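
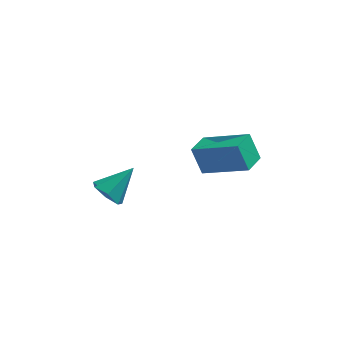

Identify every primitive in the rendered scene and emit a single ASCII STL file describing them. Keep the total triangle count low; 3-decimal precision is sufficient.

solid 
facet normal -0.361 0.353 0.863
outer loop
vertex 2.855 -2.183 1.344
vertex 3.247 -1.337 1.162
vertex 1.225 -1.624 0.433
endloop
endfacet
facet normal -0.413 -0.891 0.192
outer loop
vertex 1.633 -2.023 -0.542
vertex 2.855 -2.183 1.344
vertex 1.225 -1.624 0.433
endloop
endfacet
facet normal -0.361 0.353 0.863
outer loop
vertex 1.225 -1.624 0.433
vertex 3.247 -1.337 1.162
vertex 1.617 -0.778 0.251
endloop
endfacet
facet normal -0.836 0.287 -0.467
outer loop
vertex 1.617 -0.778 0.251
vertex 1.633 -2.023 -0.542
vertex 1.225 -1.624 0.433
endloop
endfacet
facet normal 0.836 -0.287 0.467
outer loop
vertex 2.855 -2.183 1.344
vertex 3.655 -1.736 0.187
vertex 3.247 -1.337 1.162
endloop
endfacet
facet normal -0.413 -0.891 0.192
outer loop
vertex 3.263 -2.582 0.369
vertex 2.855 -2.183 1.344
vertex 1.633 -2.023 -0.542
endloop
endfacet
facet normal 0.836 -0.287 0.467
outer loop
vertex 3.263 -2.582 0.369
vertex 3.655 -1.736 0.187
vertex 2.855 -2.183 1.344
endloop
endfacet
facet normal 0.413 0.891 -0.192
outer loop
vertex 3.247 -1.337 1.162
vertex 3.655 -1.736 0.187
vertex 1.617 -0.778 0.251
endloop
endfacet
facet normal -0.836 0.287 -0.467
outer loop
vertex 2.025 -1.177 -0.724
vertex 1.633 -2.023 -0.542
vertex 1.617 -0.778 0.251
endloop
endfacet
facet normal 0.413 0.891 -0.192
outer loop
vertex 1.617 -0.778 0.251
vertex 3.655 -1.736 0.187
vertex 2.025 -1.177 -0.724
endloop
endfacet
facet normal 0.361 -0.353 -0.863
outer loop
vertex 2.025 -1.177 -0.724
vertex 3.263 -2.582 0.369
vertex 1.633 -2.023 -0.542
endloop
endfacet
facet normal 0.361 -0.353 -0.863
outer loop
vertex 3.655 -1.736 0.187
vertex 3.263 -2.582 0.369
vertex 2.025 -1.177 -0.724
endloop
endfacet
facet normal -0.627 -0.466 -0.624
outer loop
vertex -1.299 -2.653 -1.92
vertex -1.719 -2.093 -1.916
vertex -1.185 -2.236 -2.346
endloop
endfacet
facet normal 0.945 -0.322 -0.063
outer loop
vertex -1.299 -2.653 -1.92
vertex -1.185 -2.236 -2.346
vertex -0.821 -1.427 -1.024
endloop
endfacet
facet normal -0.627 -0.466 -0.624
outer loop
vertex -1.185 -2.236 -2.346
vertex -1.719 -2.093 -1.916
vertex -1.473 -1.711 -2.449
endloop
endfacet
facet normal 0.819 0.361 -0.447
outer loop
vertex -1.185 -2.236 -2.346
vertex -1.473 -1.711 -2.449
vertex -0.821 -1.427 -1.024
endloop
endfacet
facet normal -0.628 -0.466 -0.624
outer loop
vertex -1.473 -1.711 -2.449
vertex -1.719 -2.093 -1.916
vertex -1.946 -1.474 -2.15
endloop
endfacet
facet normal 0.266 0.915 -0.304
outer loop
vertex -1.473 -1.711 -2.449
vertex -1.946 -1.474 -2.15
vertex -0.821 -1.427 -1.024
endloop
endfacet
facet normal -0.627 -0.466 -0.624
outer loop
vertex -1.946 -1.474 -2.15
vertex -1.719 -2.093 -1.916
vertex -2.248 -1.703 -1.676
endloop
endfacet
facet normal -0.295 0.920 0.257
outer loop
vertex -1.946 -1.474 -2.15
vertex -2.248 -1.703 -1.676
vertex -0.821 -1.427 -1.024
endloop
endfacet
facet normal -0.627 -0.467 -0.624
outer loop
vertex -2.248 -1.703 -1.676
vertex -1.719 -2.093 -1.916
vertex -2.151 -2.226 -1.382
endloop
endfacet
facet normal -0.444 0.375 0.814
outer loop
vertex -2.248 -1.703 -1.676
vertex -2.151 -2.226 -1.382
vertex -0.821 -1.427 -1.024
endloop
endfacet
facet normal -0.628 -0.466 -0.624
outer loop
vertex -2.151 -2.226 -1.382
vertex -1.719 -2.093 -1.916
vertex -1.729 -2.649 -1.491
endloop
endfacet
facet normal -0.068 -0.312 0.948
outer loop
vertex -2.151 -2.226 -1.382
vertex -1.729 -2.649 -1.491
vertex -0.821 -1.427 -1.024
endloop
endfacet
facet normal -0.627 -0.466 -0.624
outer loop
vertex -1.729 -2.649 -1.491
vertex -1.719 -2.093 -1.916
vertex -1.299 -2.653 -1.92
endloop
endfacet
facet normal 0.550 -0.622 0.557
outer loop
vertex -1.729 -2.649 -1.491
vertex -1.299 -2.653 -1.92
vertex -0.821 -1.427 -1.024
endloop
endfacet

endsolid


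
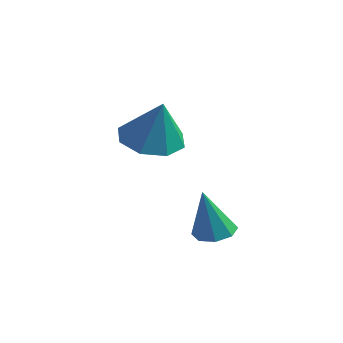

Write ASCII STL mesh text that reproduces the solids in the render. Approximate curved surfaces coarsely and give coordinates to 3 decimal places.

solid 
facet normal -0.047 0.307 -0.950
outer loop
vertex 0.913 1.723 -4.614
vertex 0.452 2.095 -4.471
vertex 1.059 2.147 -4.484
endloop
endfacet
facet normal 0.911 -0.370 0.184
outer loop
vertex 0.913 1.723 -4.614
vertex 1.059 2.147 -4.484
vertex 0.528 1.605 -2.949
endloop
endfacet
facet normal -0.047 0.306 -0.951
outer loop
vertex 1.059 2.147 -4.484
vertex 0.452 2.095 -4.471
vertex 0.85 2.541 -4.347
endloop
endfacet
facet normal 0.858 0.313 0.407
outer loop
vertex 1.059 2.147 -4.484
vertex 0.85 2.541 -4.347
vertex 0.528 1.605 -2.949
endloop
endfacet
facet normal -0.048 0.307 -0.950
outer loop
vertex 0.85 2.541 -4.347
vertex 0.452 2.095 -4.471
vertex 0.407 2.673 -4.282
endloop
endfacet
facet normal 0.310 0.756 0.577
outer loop
vertex 0.85 2.541 -4.347
vertex 0.407 2.673 -4.282
vertex 0.528 1.605 -2.949
endloop
endfacet
facet normal -0.048 0.307 -0.950
outer loop
vertex 0.407 2.673 -4.282
vertex 0.452 2.095 -4.471
vertex -0.01 2.468 -4.327
endloop
endfacet
facet normal -0.406 0.695 0.594
outer loop
vertex 0.407 2.673 -4.282
vertex -0.01 2.468 -4.327
vertex 0.528 1.605 -2.949
endloop
endfacet
facet normal -0.048 0.307 -0.950
outer loop
vertex -0.01 2.468 -4.327
vertex 0.452 2.095 -4.471
vertex -0.156 2.043 -4.457
endloop
endfacet
facet normal -0.879 0.165 0.447
outer loop
vertex -0.01 2.468 -4.327
vertex -0.156 2.043 -4.457
vertex 0.528 1.605 -2.949
endloop
endfacet
facet normal -0.048 0.306 -0.951
outer loop
vertex -0.156 2.043 -4.457
vertex 0.452 2.095 -4.471
vertex 0.054 1.65 -4.594
endloop
endfacet
facet normal -0.825 -0.519 0.224
outer loop
vertex -0.156 2.043 -4.457
vertex 0.054 1.65 -4.594
vertex 0.528 1.605 -2.949
endloop
endfacet
facet normal -0.048 0.306 -0.951
outer loop
vertex 0.054 1.65 -4.594
vertex 0.452 2.095 -4.471
vertex 0.497 1.517 -4.659
endloop
endfacet
facet normal -0.280 -0.959 0.054
outer loop
vertex 0.054 1.65 -4.594
vertex 0.497 1.517 -4.659
vertex 0.528 1.605 -2.949
endloop
endfacet
facet normal -0.048 0.306 -0.951
outer loop
vertex 0.497 1.517 -4.659
vertex 0.452 2.095 -4.471
vertex 0.913 1.723 -4.614
endloop
endfacet
facet normal 0.440 -0.897 0.038
outer loop
vertex 0.497 1.517 -4.659
vertex 0.913 1.723 -4.614
vertex 0.528 1.605 -2.949
endloop
endfacet
facet normal -0.420 0.081 -0.904
outer loop
vertex -1.335 1.079 -1.992
vertex -1.803 1.842 -1.706
vertex -0.968 1.687 -2.108
endloop
endfacet
facet normal 0.860 -0.500 0.099
outer loop
vertex -1.335 1.079 -1.992
vertex -0.968 1.687 -2.108
vertex -1.157 1.718 -0.314
endloop
endfacet
facet normal -0.420 0.081 -0.904
outer loop
vertex -0.968 1.687 -2.108
vertex -1.803 1.842 -1.706
vertex -1.09 2.386 -1.989
endloop
endfacet
facet normal 0.983 0.154 0.101
outer loop
vertex -0.968 1.687 -2.108
vertex -1.09 2.386 -1.989
vertex -1.157 1.718 -0.314
endloop
endfacet
facet normal -0.420 0.080 -0.904
outer loop
vertex -1.09 2.386 -1.989
vertex -1.803 1.842 -1.706
vertex -1.631 2.766 -1.704
endloop
endfacet
facet normal 0.650 0.697 0.304
outer loop
vertex -1.09 2.386 -1.989
vertex -1.631 2.766 -1.704
vertex -1.157 1.718 -0.314
endloop
endfacet
facet normal -0.421 0.080 -0.904
outer loop
vertex -1.631 2.766 -1.704
vertex -1.803 1.842 -1.706
vertex -2.272 2.605 -1.42
endloop
endfacet
facet normal 0.058 0.807 0.588
outer loop
vertex -1.631 2.766 -1.704
vertex -2.272 2.605 -1.42
vertex -1.157 1.718 -0.314
endloop
endfacet
facet normal -0.420 0.081 -0.904
outer loop
vertex -2.272 2.605 -1.42
vertex -1.803 1.842 -1.706
vertex -2.639 1.997 -1.304
endloop
endfacet
facet normal -0.448 0.421 0.789
outer loop
vertex -2.272 2.605 -1.42
vertex -2.639 1.997 -1.304
vertex -1.157 1.718 -0.314
endloop
endfacet
facet normal -0.420 0.081 -0.904
outer loop
vertex -2.639 1.997 -1.304
vertex -1.803 1.842 -1.706
vertex -2.516 1.298 -1.424
endloop
endfacet
facet normal -0.570 -0.235 0.787
outer loop
vertex -2.639 1.997 -1.304
vertex -2.516 1.298 -1.424
vertex -1.157 1.718 -0.314
endloop
endfacet
facet normal -0.419 0.080 -0.904
outer loop
vertex -2.516 1.298 -1.424
vertex -1.803 1.842 -1.706
vertex -1.976 0.918 -1.708
endloop
endfacet
facet normal -0.238 -0.775 0.585
outer loop
vertex -2.516 1.298 -1.424
vertex -1.976 0.918 -1.708
vertex -1.157 1.718 -0.314
endloop
endfacet
facet normal -0.421 0.081 -0.904
outer loop
vertex -1.976 0.918 -1.708
vertex -1.803 1.842 -1.706
vertex -1.335 1.079 -1.992
endloop
endfacet
facet normal 0.355 -0.886 0.300
outer loop
vertex -1.976 0.918 -1.708
vertex -1.335 1.079 -1.992
vertex -1.157 1.718 -0.314
endloop
endfacet

endsolid


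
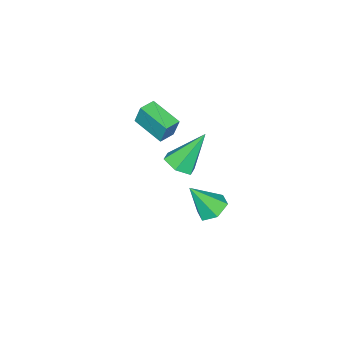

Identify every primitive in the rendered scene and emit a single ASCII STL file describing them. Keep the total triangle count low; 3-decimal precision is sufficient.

solid 
facet normal 0.446 -0.341 -0.828
outer loop
vertex 0.554 0.719 0.85
vertex 0.062 1.189 0.392
vertex 0.78 1.484 0.657
endloop
endfacet
facet normal 0.666 -0.009 0.745
outer loop
vertex 0.554 0.719 0.85
vertex 0.78 1.484 0.657
vertex -0.882 1.911 2.148
endloop
endfacet
facet normal 0.445 -0.340 -0.828
outer loop
vertex 0.78 1.484 0.657
vertex 0.062 1.189 0.392
vertex 0.287 1.954 0.199
endloop
endfacet
facet normal 0.488 0.815 0.311
outer loop
vertex 0.78 1.484 0.657
vertex 0.287 1.954 0.199
vertex -0.882 1.911 2.148
endloop
endfacet
facet normal 0.445 -0.340 -0.828
outer loop
vertex 0.287 1.954 0.199
vertex 0.062 1.189 0.392
vertex -0.431 1.659 -0.066
endloop
endfacet
facet normal -0.320 0.932 -0.171
outer loop
vertex 0.287 1.954 0.199
vertex -0.431 1.659 -0.066
vertex -0.882 1.911 2.148
endloop
endfacet
facet normal 0.445 -0.340 -0.828
outer loop
vertex -0.431 1.659 -0.066
vertex 0.062 1.189 0.392
vertex -0.656 0.895 0.127
endloop
endfacet
facet normal -0.950 0.224 -0.219
outer loop
vertex -0.431 1.659 -0.066
vertex -0.656 0.895 0.127
vertex -0.882 1.911 2.148
endloop
endfacet
facet normal 0.445 -0.341 -0.828
outer loop
vertex -0.656 0.895 0.127
vertex 0.062 1.189 0.392
vertex -0.164 0.425 0.585
endloop
endfacet
facet normal -0.772 -0.599 0.215
outer loop
vertex -0.656 0.895 0.127
vertex -0.164 0.425 0.585
vertex -0.882 1.911 2.148
endloop
endfacet
facet normal 0.445 -0.341 -0.828
outer loop
vertex -0.164 0.425 0.585
vertex 0.062 1.189 0.392
vertex 0.554 0.719 0.85
endloop
endfacet
facet normal 0.036 -0.716 0.697
outer loop
vertex -0.164 0.425 0.585
vertex 0.554 0.719 0.85
vertex -0.882 1.911 2.148
endloop
endfacet
facet normal -0.989 0.141 -0.039
outer loop
vertex -1.504 -1.282 2.397
vertex -1.262 0.287 1.911
vertex -1.509 -1.609 1.336
endloop
endfacet
facet normal -0.146 -0.945 0.292
outer loop
vertex -0.678 -1.727 1.369
vertex -1.504 -1.282 2.397
vertex -1.509 -1.609 1.336
endloop
endfacet
facet normal -0.989 0.141 -0.039
outer loop
vertex -1.509 -1.609 1.336
vertex -1.262 0.287 1.911
vertex -1.267 -0.04 0.851
endloop
endfacet
facet normal -0.004 -0.295 -0.956
outer loop
vertex -1.267 -0.04 0.851
vertex -0.678 -1.727 1.369
vertex -1.509 -1.609 1.336
endloop
endfacet
facet normal 0.004 0.295 0.955
outer loop
vertex -1.504 -1.282 2.397
vertex -0.431 0.169 1.944
vertex -1.262 0.287 1.911
endloop
endfacet
facet normal -0.145 -0.945 0.292
outer loop
vertex -0.673 -1.4 2.429
vertex -1.504 -1.282 2.397
vertex -0.678 -1.727 1.369
endloop
endfacet
facet normal 0.005 0.295 0.956
outer loop
vertex -0.673 -1.4 2.429
vertex -0.431 0.169 1.944
vertex -1.504 -1.282 2.397
endloop
endfacet
facet normal 0.146 0.945 -0.292
outer loop
vertex -1.262 0.287 1.911
vertex -0.431 0.169 1.944
vertex -1.267 -0.04 0.851
endloop
endfacet
facet normal -0.005 -0.295 -0.955
outer loop
vertex -0.436 -0.158 0.883
vertex -0.678 -1.727 1.369
vertex -1.267 -0.04 0.851
endloop
endfacet
facet normal 0.145 0.945 -0.292
outer loop
vertex -1.267 -0.04 0.851
vertex -0.431 0.169 1.944
vertex -0.436 -0.158 0.883
endloop
endfacet
facet normal 0.989 -0.141 0.039
outer loop
vertex -0.436 -0.158 0.883
vertex -0.673 -1.4 2.429
vertex -0.678 -1.727 1.369
endloop
endfacet
facet normal 0.989 -0.141 0.039
outer loop
vertex -0.431 0.169 1.944
vertex -0.673 -1.4 2.429
vertex -0.436 -0.158 0.883
endloop
endfacet
facet normal -0.343 0.461 -0.818
outer loop
vertex -1.772 2.03 -4.447
vertex -2.327 1.386 -4.577
vertex -2.557 2.063 -4.099
endloop
endfacet
facet normal 0.331 0.650 0.684
outer loop
vertex -1.772 2.03 -4.447
vertex -2.557 2.063 -4.099
vertex -1.693 0.534 -3.063
endloop
endfacet
facet normal -0.341 0.462 -0.819
outer loop
vertex -2.557 2.063 -4.099
vertex -2.327 1.386 -4.577
vertex -3.113 1.42 -4.23
endloop
endfacet
facet normal -0.505 0.270 0.820
outer loop
vertex -2.557 2.063 -4.099
vertex -3.113 1.42 -4.23
vertex -1.693 0.534 -3.063
endloop
endfacet
facet normal -0.342 0.461 -0.819
outer loop
vertex -3.113 1.42 -4.23
vertex -2.327 1.386 -4.577
vertex -2.882 0.743 -4.707
endloop
endfacet
facet normal -0.707 -0.552 0.441
outer loop
vertex -3.113 1.42 -4.23
vertex -2.882 0.743 -4.707
vertex -1.693 0.534 -3.063
endloop
endfacet
facet normal -0.343 0.461 -0.818
outer loop
vertex -2.882 0.743 -4.707
vertex -2.327 1.386 -4.577
vertex -2.096 0.71 -5.055
endloop
endfacet
facet normal -0.074 -0.995 -0.073
outer loop
vertex -2.882 0.743 -4.707
vertex -2.096 0.71 -5.055
vertex -1.693 0.534 -3.063
endloop
endfacet
facet normal -0.343 0.461 -0.818
outer loop
vertex -2.096 0.71 -5.055
vertex -2.327 1.386 -4.577
vertex -1.541 1.353 -4.925
endloop
endfacet
facet normal 0.761 -0.615 -0.208
outer loop
vertex -2.096 0.71 -5.055
vertex -1.541 1.353 -4.925
vertex -1.693 0.534 -3.063
endloop
endfacet
facet normal -0.343 0.461 -0.818
outer loop
vertex -1.541 1.353 -4.925
vertex -2.327 1.386 -4.577
vertex -1.772 2.03 -4.447
endloop
endfacet
facet normal 0.963 0.208 0.170
outer loop
vertex -1.541 1.353 -4.925
vertex -1.772 2.03 -4.447
vertex -1.693 0.534 -3.063
endloop
endfacet

endsolid


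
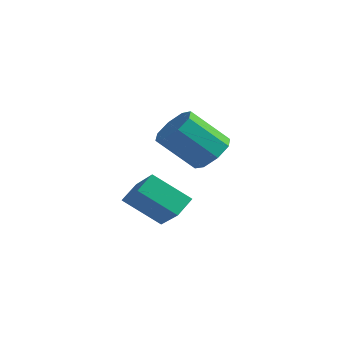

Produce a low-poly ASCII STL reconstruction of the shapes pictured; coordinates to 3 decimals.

solid 
facet normal -0.726 0.365 -0.583
outer loop
vertex -1.406 -3.62 -3.072
vertex -1.403 -2.771 -2.544
vertex -0.155 -2.926 -4.197
endloop
endfacet
facet normal -0.004 -0.849 -0.528
outer loop
vertex 1.043 -3.529 -3.236
vertex -1.406 -3.62 -3.072
vertex -0.155 -2.926 -4.197
endloop
endfacet
facet normal -0.726 0.365 -0.583
outer loop
vertex -0.155 -2.926 -4.197
vertex -1.403 -2.771 -2.544
vertex -0.152 -2.077 -3.669
endloop
endfacet
facet normal 0.688 0.382 -0.618
outer loop
vertex -0.152 -2.077 -3.669
vertex 1.043 -3.529 -3.236
vertex -0.155 -2.926 -4.197
endloop
endfacet
facet normal -0.688 -0.382 0.618
outer loop
vertex -1.406 -3.62 -3.072
vertex -0.205 -3.374 -1.583
vertex -1.403 -2.771 -2.544
endloop
endfacet
facet normal -0.004 -0.849 -0.528
outer loop
vertex -0.208 -4.223 -2.111
vertex -1.406 -3.62 -3.072
vertex 1.043 -3.529 -3.236
endloop
endfacet
facet normal -0.688 -0.382 0.618
outer loop
vertex -0.208 -4.223 -2.111
vertex -0.205 -3.374 -1.583
vertex -1.406 -3.62 -3.072
endloop
endfacet
facet normal 0.004 0.849 0.528
outer loop
vertex -1.403 -2.771 -2.544
vertex -0.205 -3.374 -1.583
vertex -0.152 -2.077 -3.669
endloop
endfacet
facet normal 0.688 0.382 -0.618
outer loop
vertex 1.046 -2.68 -2.708
vertex 1.043 -3.529 -3.236
vertex -0.152 -2.077 -3.669
endloop
endfacet
facet normal 0.004 0.849 0.528
outer loop
vertex -0.152 -2.077 -3.669
vertex -0.205 -3.374 -1.583
vertex 1.046 -2.68 -2.708
endloop
endfacet
facet normal 0.726 -0.365 0.583
outer loop
vertex 1.046 -2.68 -2.708
vertex -0.208 -4.223 -2.111
vertex 1.043 -3.529 -3.236
endloop
endfacet
facet normal 0.726 -0.365 0.583
outer loop
vertex -0.205 -3.374 -1.583
vertex -0.208 -4.223 -2.111
vertex 1.046 -2.68 -2.708
endloop
endfacet
facet normal 0.547 0.456 -0.702
outer loop
vertex -0.39 1.638 -1.333
vertex -0.781 1.064 -2.01
vertex -1.008 1.926 -1.627
endloop
endfacet
facet normal 0.092 0.801 0.592
outer loop
vertex -0.39 1.638 -1.333
vertex -1.008 1.926 -1.627
vertex -1.528 0.69 0.127
endloop
endfacet
facet normal 0.092 0.801 0.592
outer loop
vertex -1.528 0.69 0.127
vertex -1.008 1.926 -1.627
vertex -2.146 0.978 -0.167
endloop
endfacet
facet normal -0.547 -0.456 0.702
outer loop
vertex -1.528 0.69 0.127
vertex -2.146 0.978 -0.167
vertex -1.919 0.116 -0.55
endloop
endfacet
facet normal 0.547 0.456 -0.702
outer loop
vertex -1.008 1.926 -1.627
vertex -0.781 1.064 -2.01
vertex -1.493 1.709 -2.146
endloop
endfacet
facet normal -0.524 0.841 0.138
outer loop
vertex -1.008 1.926 -1.627
vertex -1.493 1.709 -2.146
vertex -2.146 0.978 -0.167
endloop
endfacet
facet normal -0.524 0.841 0.138
outer loop
vertex -2.146 0.978 -0.167
vertex -1.493 1.709 -2.146
vertex -2.631 0.761 -0.686
endloop
endfacet
facet normal -0.547 -0.456 0.702
outer loop
vertex -2.146 0.978 -0.167
vertex -2.631 0.761 -0.686
vertex -1.919 0.116 -0.55
endloop
endfacet
facet normal 0.547 0.456 -0.702
outer loop
vertex -1.493 1.709 -2.146
vertex -0.781 1.064 -2.01
vertex -1.56 1.114 -2.585
endloop
endfacet
facet normal -0.832 0.387 -0.397
outer loop
vertex -1.493 1.709 -2.146
vertex -1.56 1.114 -2.585
vertex -2.631 0.761 -0.686
endloop
endfacet
facet normal -0.832 0.388 -0.397
outer loop
vertex -2.631 0.761 -0.686
vertex -1.56 1.114 -2.585
vertex -2.699 0.166 -1.125
endloop
endfacet
facet normal -0.547 -0.456 0.702
outer loop
vertex -2.631 0.761 -0.686
vertex -2.699 0.166 -1.125
vertex -1.919 0.116 -0.55
endloop
endfacet
facet normal 0.547 0.455 -0.702
outer loop
vertex -1.56 1.114 -2.585
vertex -0.781 1.064 -2.01
vertex -1.172 0.49 -2.687
endloop
endfacet
facet normal -0.653 -0.292 -0.699
outer loop
vertex -1.56 1.114 -2.585
vertex -1.172 0.49 -2.687
vertex -2.699 0.166 -1.125
endloop
endfacet
facet normal -0.653 -0.293 -0.699
outer loop
vertex -2.699 0.166 -1.125
vertex -1.172 0.49 -2.687
vertex -2.31 -0.458 -1.227
endloop
endfacet
facet normal -0.547 -0.456 0.702
outer loop
vertex -2.699 0.166 -1.125
vertex -2.31 -0.458 -1.227
vertex -1.919 0.116 -0.55
endloop
endfacet
facet normal 0.547 0.456 -0.702
outer loop
vertex -1.172 0.49 -2.687
vertex -0.781 1.064 -2.01
vertex -0.554 0.202 -2.393
endloop
endfacet
facet normal -0.092 -0.801 -0.592
outer loop
vertex -1.172 0.49 -2.687
vertex -0.554 0.202 -2.393
vertex -2.31 -0.458 -1.227
endloop
endfacet
facet normal -0.092 -0.801 -0.592
outer loop
vertex -2.31 -0.458 -1.227
vertex -0.554 0.202 -2.393
vertex -1.692 -0.746 -0.933
endloop
endfacet
facet normal -0.547 -0.456 0.702
outer loop
vertex -2.31 -0.458 -1.227
vertex -1.692 -0.746 -0.933
vertex -1.919 0.116 -0.55
endloop
endfacet
facet normal 0.547 0.456 -0.702
outer loop
vertex -0.554 0.202 -2.393
vertex -0.781 1.064 -2.01
vertex -0.069 0.419 -1.874
endloop
endfacet
facet normal 0.524 -0.841 -0.138
outer loop
vertex -0.554 0.202 -2.393
vertex -0.069 0.419 -1.874
vertex -1.692 -0.746 -0.933
endloop
endfacet
facet normal 0.524 -0.841 -0.138
outer loop
vertex -1.692 -0.746 -0.933
vertex -0.069 0.419 -1.874
vertex -1.207 -0.529 -0.414
endloop
endfacet
facet normal -0.547 -0.456 0.702
outer loop
vertex -1.692 -0.746 -0.933
vertex -1.207 -0.529 -0.414
vertex -1.919 0.116 -0.55
endloop
endfacet
facet normal 0.547 0.456 -0.702
outer loop
vertex -0.069 0.419 -1.874
vertex -0.781 1.064 -2.01
vertex -0.001 1.014 -1.435
endloop
endfacet
facet normal 0.832 -0.388 0.397
outer loop
vertex -0.069 0.419 -1.874
vertex -0.001 1.014 -1.435
vertex -1.207 -0.529 -0.414
endloop
endfacet
facet normal 0.832 -0.387 0.398
outer loop
vertex -1.207 -0.529 -0.414
vertex -0.001 1.014 -1.435
vertex -1.14 0.066 0.025
endloop
endfacet
facet normal -0.547 -0.456 0.702
outer loop
vertex -1.207 -0.529 -0.414
vertex -1.14 0.066 0.025
vertex -1.919 0.116 -0.55
endloop
endfacet
facet normal 0.547 0.456 -0.702
outer loop
vertex -0.001 1.014 -1.435
vertex -0.781 1.064 -2.01
vertex -0.39 1.638 -1.333
endloop
endfacet
facet normal 0.653 0.293 0.699
outer loop
vertex -0.001 1.014 -1.435
vertex -0.39 1.638 -1.333
vertex -1.14 0.066 0.025
endloop
endfacet
facet normal 0.653 0.292 0.699
outer loop
vertex -1.14 0.066 0.025
vertex -0.39 1.638 -1.333
vertex -1.528 0.69 0.127
endloop
endfacet
facet normal -0.547 -0.455 0.702
outer loop
vertex -1.14 0.066 0.025
vertex -1.528 0.69 0.127
vertex -1.919 0.116 -0.55
endloop
endfacet

endsolid


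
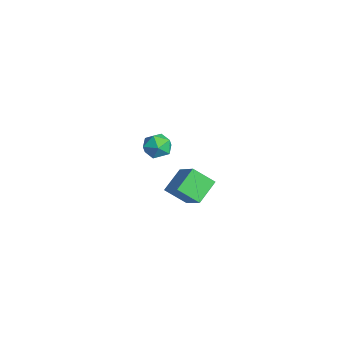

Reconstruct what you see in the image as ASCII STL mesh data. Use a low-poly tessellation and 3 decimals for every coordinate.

solid 
facet normal -0.795 -0.120 -0.595
outer loop
vertex -3.795 1.399 -1.823
vertex -3.357 2.32 -2.595
vertex -3.114 0.469 -2.545
endloop
endfacet
facet normal -0.342 -0.720 0.604
outer loop
vertex -1.723 0.68 -1.505
vertex -3.795 1.399 -1.823
vertex -3.114 0.469 -2.545
endloop
endfacet
facet normal -0.795 -0.120 -0.594
outer loop
vertex -3.114 0.469 -2.545
vertex -3.357 2.32 -2.595
vertex -2.676 1.391 -3.318
endloop
endfacet
facet normal 0.501 -0.683 -0.531
outer loop
vertex -2.676 1.391 -3.318
vertex -1.723 0.68 -1.505
vertex -3.114 0.469 -2.545
endloop
endfacet
facet normal -0.501 0.683 0.531
outer loop
vertex -3.795 1.399 -1.823
vertex -1.966 2.531 -1.555
vertex -3.357 2.32 -2.595
endloop
endfacet
facet normal -0.343 -0.720 0.603
outer loop
vertex -2.404 1.609 -0.782
vertex -3.795 1.399 -1.823
vertex -1.723 0.68 -1.505
endloop
endfacet
facet normal -0.501 0.683 0.531
outer loop
vertex -2.404 1.609 -0.782
vertex -1.966 2.531 -1.555
vertex -3.795 1.399 -1.823
endloop
endfacet
facet normal 0.342 0.720 -0.603
outer loop
vertex -3.357 2.32 -2.595
vertex -1.966 2.531 -1.555
vertex -2.676 1.391 -3.318
endloop
endfacet
facet normal 0.501 -0.683 -0.531
outer loop
vertex -1.285 1.601 -2.277
vertex -1.723 0.68 -1.505
vertex -2.676 1.391 -3.318
endloop
endfacet
facet normal 0.343 0.720 -0.604
outer loop
vertex -2.676 1.391 -3.318
vertex -1.966 2.531 -1.555
vertex -1.285 1.601 -2.277
endloop
endfacet
facet normal 0.795 0.120 0.594
outer loop
vertex -1.285 1.601 -2.277
vertex -2.404 1.609 -0.782
vertex -1.723 0.68 -1.505
endloop
endfacet
facet normal 0.795 0.121 0.594
outer loop
vertex -1.966 2.531 -1.555
vertex -2.404 1.609 -0.782
vertex -1.285 1.601 -2.277
endloop
endfacet
facet normal -0.634 -0.139 0.761
outer loop
vertex 0.007 -0.512 3.736
vertex -0.044 -1.215 3.565
vertex 0.465 -0.991 4.03
endloop
endfacet
facet normal -0.175 0.388 0.905
outer loop
vertex 0.007 -0.512 3.736
vertex 0.465 -0.991 4.03
vertex 0.711 -0.348 3.802
endloop
endfacet
facet normal -0.243 0.885 0.398
outer loop
vertex 0.007 -0.512 3.736
vertex 0.711 -0.348 3.802
vertex 0.352 -0.174 3.195
endloop
endfacet
facet normal -0.745 0.664 -0.060
outer loop
vertex 0.007 -0.512 3.736
vertex 0.352 -0.174 3.195
vertex -0.114 -0.71 3.049
endloop
endfacet
facet normal -0.986 0.031 0.165
outer loop
vertex 0.007 -0.512 3.736
vertex -0.114 -0.71 3.049
vertex -0.044 -1.215 3.565
endloop
endfacet
facet normal 0.486 0.121 0.865
outer loop
vertex 0.711 -0.348 3.802
vertex 0.465 -0.991 4.03
vertex 1.094 -0.95 3.671
endloop
endfacet
facet normal -0.257 -0.730 0.633
outer loop
vertex 0.465 -0.991 4.03
vertex -0.044 -1.215 3.565
vertex 0.628 -1.486 3.525
endloop
endfacet
facet normal -0.827 -0.454 -0.332
outer loop
vertex -0.044 -1.215 3.565
vertex -0.114 -0.71 3.049
vertex 0.269 -1.312 2.918
endloop
endfacet
facet normal -0.435 0.569 -0.698
outer loop
vertex -0.114 -0.71 3.049
vertex 0.352 -0.174 3.195
vertex 0.515 -0.669 2.69
endloop
endfacet
facet normal 0.376 0.926 0.043
outer loop
vertex 0.352 -0.174 3.195
vertex 0.711 -0.348 3.802
vertex 1.024 -0.445 3.155
endloop
endfacet
facet normal 0.745 -0.664 0.060
outer loop
vertex 0.973 -1.148 2.984
vertex 1.094 -0.95 3.671
vertex 0.628 -1.486 3.525
endloop
endfacet
facet normal 0.243 -0.885 -0.398
outer loop
vertex 0.973 -1.148 2.984
vertex 0.628 -1.486 3.525
vertex 0.269 -1.312 2.918
endloop
endfacet
facet normal 0.175 -0.388 -0.905
outer loop
vertex 0.973 -1.148 2.984
vertex 0.269 -1.312 2.918
vertex 0.515 -0.669 2.69
endloop
endfacet
facet normal 0.634 0.139 -0.761
outer loop
vertex 0.973 -1.148 2.984
vertex 0.515 -0.669 2.69
vertex 1.024 -0.445 3.155
endloop
endfacet
facet normal 0.986 -0.031 -0.165
outer loop
vertex 0.973 -1.148 2.984
vertex 1.024 -0.445 3.155
vertex 1.094 -0.95 3.671
endloop
endfacet
facet normal 0.435 -0.569 0.698
outer loop
vertex 0.628 -1.486 3.525
vertex 1.094 -0.95 3.671
vertex 0.465 -0.991 4.03
endloop
endfacet
facet normal -0.376 -0.926 -0.043
outer loop
vertex 0.269 -1.312 2.918
vertex 0.628 -1.486 3.525
vertex -0.044 -1.215 3.565
endloop
endfacet
facet normal -0.486 -0.121 -0.865
outer loop
vertex 0.515 -0.669 2.69
vertex 0.269 -1.312 2.918
vertex -0.114 -0.71 3.049
endloop
endfacet
facet normal 0.257 0.730 -0.633
outer loop
vertex 1.024 -0.445 3.155
vertex 0.515 -0.669 2.69
vertex 0.352 -0.174 3.195
endloop
endfacet
facet normal 0.827 0.454 0.332
outer loop
vertex 1.094 -0.95 3.671
vertex 1.024 -0.445 3.155
vertex 0.711 -0.348 3.802
endloop
endfacet

endsolid


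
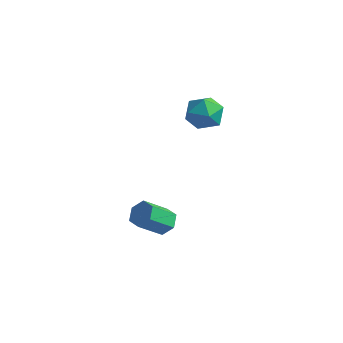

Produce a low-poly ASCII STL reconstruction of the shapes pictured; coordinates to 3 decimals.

solid 
facet normal 0.333 0.677 -0.657
outer loop
vertex 3.742 -3.578 -3.579
vertex 3.007 -3.304 -3.669
vertex 3.478 -2.997 -3.114
endloop
endfacet
facet normal 0.882 0.025 0.470
outer loop
vertex 3.742 -3.578 -3.579
vertex 3.478 -2.997 -3.114
vertex 3.169 -4.749 -2.442
endloop
endfacet
facet normal 0.882 0.025 0.470
outer loop
vertex 3.169 -4.749 -2.442
vertex 3.478 -2.997 -3.114
vertex 2.905 -4.168 -1.977
endloop
endfacet
facet normal -0.331 -0.677 0.658
outer loop
vertex 3.169 -4.749 -2.442
vertex 2.905 -4.168 -1.977
vertex 2.433 -4.476 -2.531
endloop
endfacet
facet normal 0.332 0.678 -0.656
outer loop
vertex 3.478 -2.997 -3.114
vertex 3.007 -3.304 -3.669
vertex 2.742 -2.723 -3.203
endloop
endfacet
facet normal 0.152 0.649 0.745
outer loop
vertex 3.478 -2.997 -3.114
vertex 2.742 -2.723 -3.203
vertex 2.905 -4.168 -1.977
endloop
endfacet
facet normal 0.152 0.649 0.745
outer loop
vertex 2.905 -4.168 -1.977
vertex 2.742 -2.723 -3.203
vertex 2.169 -3.894 -2.066
endloop
endfacet
facet normal -0.331 -0.676 0.658
outer loop
vertex 2.905 -4.168 -1.977
vertex 2.169 -3.894 -2.066
vertex 2.433 -4.476 -2.531
endloop
endfacet
facet normal 0.331 0.678 -0.657
outer loop
vertex 2.742 -2.723 -3.203
vertex 3.007 -3.304 -3.669
vertex 2.271 -3.031 -3.758
endloop
endfacet
facet normal -0.731 0.624 0.274
outer loop
vertex 2.742 -2.723 -3.203
vertex 2.271 -3.031 -3.758
vertex 2.169 -3.894 -2.066
endloop
endfacet
facet normal -0.731 0.624 0.274
outer loop
vertex 2.169 -3.894 -2.066
vertex 2.271 -3.031 -3.758
vertex 1.698 -4.202 -2.621
endloop
endfacet
facet normal -0.333 -0.676 0.657
outer loop
vertex 2.169 -3.894 -2.066
vertex 1.698 -4.202 -2.621
vertex 2.433 -4.476 -2.531
endloop
endfacet
facet normal 0.331 0.677 -0.658
outer loop
vertex 2.271 -3.031 -3.758
vertex 3.007 -3.304 -3.669
vertex 2.535 -3.612 -4.223
endloop
endfacet
facet normal -0.882 -0.025 -0.470
outer loop
vertex 2.271 -3.031 -3.758
vertex 2.535 -3.612 -4.223
vertex 1.698 -4.202 -2.621
endloop
endfacet
facet normal -0.882 -0.025 -0.470
outer loop
vertex 1.698 -4.202 -2.621
vertex 2.535 -3.612 -4.223
vertex 1.962 -4.783 -3.086
endloop
endfacet
facet normal -0.333 -0.677 0.657
outer loop
vertex 1.698 -4.202 -2.621
vertex 1.962 -4.783 -3.086
vertex 2.433 -4.476 -2.531
endloop
endfacet
facet normal 0.331 0.676 -0.658
outer loop
vertex 2.535 -3.612 -4.223
vertex 3.007 -3.304 -3.669
vertex 3.271 -3.886 -4.134
endloop
endfacet
facet normal -0.152 -0.649 -0.745
outer loop
vertex 2.535 -3.612 -4.223
vertex 3.271 -3.886 -4.134
vertex 1.962 -4.783 -3.086
endloop
endfacet
facet normal -0.152 -0.649 -0.745
outer loop
vertex 1.962 -4.783 -3.086
vertex 3.271 -3.886 -4.134
vertex 2.698 -5.057 -2.997
endloop
endfacet
facet normal -0.332 -0.678 0.656
outer loop
vertex 1.962 -4.783 -3.086
vertex 2.698 -5.057 -2.997
vertex 2.433 -4.476 -2.531
endloop
endfacet
facet normal 0.333 0.676 -0.657
outer loop
vertex 3.271 -3.886 -4.134
vertex 3.007 -3.304 -3.669
vertex 3.742 -3.578 -3.579
endloop
endfacet
facet normal 0.731 -0.624 -0.274
outer loop
vertex 3.271 -3.886 -4.134
vertex 3.742 -3.578 -3.579
vertex 2.698 -5.057 -2.997
endloop
endfacet
facet normal 0.731 -0.624 -0.274
outer loop
vertex 2.698 -5.057 -2.997
vertex 3.742 -3.578 -3.579
vertex 3.169 -4.749 -2.442
endloop
endfacet
facet normal -0.331 -0.678 0.657
outer loop
vertex 2.698 -5.057 -2.997
vertex 3.169 -4.749 -2.442
vertex 2.433 -4.476 -2.531
endloop
endfacet
facet normal 0.378 0.892 0.247
outer loop
vertex 3.732 0.38 2.412
vertex 3.168 0.36 3.348
vertex 4.178 -0.057 3.31
endloop
endfacet
facet normal 0.836 0.525 -0.160
outer loop
vertex 3.732 0.38 2.412
vertex 4.178 -0.057 3.31
vertex 4.303 -0.55 2.342
endloop
endfacet
facet normal 0.510 0.371 -0.776
outer loop
vertex 3.732 0.38 2.412
vertex 4.303 -0.55 2.342
vertex 3.37 -0.438 1.783
endloop
endfacet
facet normal -0.150 0.644 -0.751
outer loop
vertex 3.732 0.38 2.412
vertex 3.37 -0.438 1.783
vertex 2.668 0.124 2.405
endloop
endfacet
facet normal -0.232 0.966 -0.119
outer loop
vertex 3.732 0.38 2.412
vertex 2.668 0.124 2.405
vertex 3.168 0.36 3.348
endloop
endfacet
facet normal 0.981 -0.089 0.172
outer loop
vertex 4.303 -0.55 2.342
vertex 4.178 -0.057 3.31
vertex 4.092 -1.144 3.235
endloop
endfacet
facet normal 0.240 0.505 0.829
outer loop
vertex 4.178 -0.057 3.31
vertex 3.168 0.36 3.348
vertex 3.39 -0.582 3.857
endloop
endfacet
facet normal -0.745 0.623 0.239
outer loop
vertex 3.168 0.36 3.348
vertex 2.668 0.124 2.405
vertex 2.457 -0.47 3.298
endloop
endfacet
facet normal -0.612 0.103 -0.784
outer loop
vertex 2.668 0.124 2.405
vertex 3.37 -0.438 1.783
vertex 2.582 -0.963 2.33
endloop
endfacet
facet normal 0.453 -0.339 -0.824
outer loop
vertex 3.37 -0.438 1.783
vertex 4.303 -0.55 2.342
vertex 3.592 -1.38 2.292
endloop
endfacet
facet normal 0.150 -0.644 0.751
outer loop
vertex 3.028 -1.4 3.228
vertex 4.092 -1.144 3.235
vertex 3.39 -0.582 3.857
endloop
endfacet
facet normal -0.510 -0.371 0.776
outer loop
vertex 3.028 -1.4 3.228
vertex 3.39 -0.582 3.857
vertex 2.457 -0.47 3.298
endloop
endfacet
facet normal -0.836 -0.525 0.160
outer loop
vertex 3.028 -1.4 3.228
vertex 2.457 -0.47 3.298
vertex 2.582 -0.963 2.33
endloop
endfacet
facet normal -0.378 -0.892 -0.247
outer loop
vertex 3.028 -1.4 3.228
vertex 2.582 -0.963 2.33
vertex 3.592 -1.38 2.292
endloop
endfacet
facet normal 0.232 -0.966 0.119
outer loop
vertex 3.028 -1.4 3.228
vertex 3.592 -1.38 2.292
vertex 4.092 -1.144 3.235
endloop
endfacet
facet normal 0.612 -0.103 0.784
outer loop
vertex 3.39 -0.582 3.857
vertex 4.092 -1.144 3.235
vertex 4.178 -0.057 3.31
endloop
endfacet
facet normal -0.453 0.339 0.824
outer loop
vertex 2.457 -0.47 3.298
vertex 3.39 -0.582 3.857
vertex 3.168 0.36 3.348
endloop
endfacet
facet normal -0.981 0.089 -0.172
outer loop
vertex 2.582 -0.963 2.33
vertex 2.457 -0.47 3.298
vertex 2.668 0.124 2.405
endloop
endfacet
facet normal -0.240 -0.505 -0.829
outer loop
vertex 3.592 -1.38 2.292
vertex 2.582 -0.963 2.33
vertex 3.37 -0.438 1.783
endloop
endfacet
facet normal 0.745 -0.623 -0.239
outer loop
vertex 4.092 -1.144 3.235
vertex 3.592 -1.38 2.292
vertex 4.303 -0.55 2.342
endloop
endfacet

endsolid


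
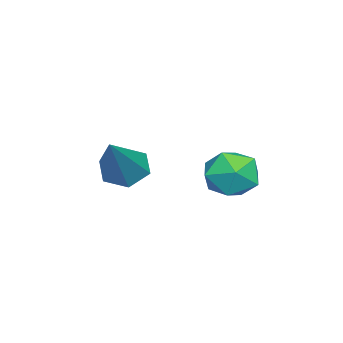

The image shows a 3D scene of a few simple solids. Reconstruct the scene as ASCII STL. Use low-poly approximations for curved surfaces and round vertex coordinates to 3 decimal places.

solid 
facet normal -0.336 0.134 0.932
outer loop
vertex -3.191 1.636 -1.095
vertex -3.642 1.088 -1.179
vertex -2.983 0.973 -0.925
endloop
endfacet
facet normal 0.346 0.333 0.877
outer loop
vertex -3.191 1.636 -1.095
vertex -2.983 0.973 -0.925
vertex -2.535 1.411 -1.268
endloop
endfacet
facet normal 0.388 0.841 0.377
outer loop
vertex -3.191 1.636 -1.095
vertex -2.535 1.411 -1.268
vertex -2.916 1.796 -1.735
endloop
endfacet
facet normal -0.269 0.955 0.123
outer loop
vertex -3.191 1.636 -1.095
vertex -2.916 1.796 -1.735
vertex -3.6 1.596 -1.68
endloop
endfacet
facet normal -0.717 0.519 0.466
outer loop
vertex -3.191 1.636 -1.095
vertex -3.6 1.596 -1.68
vertex -3.642 1.088 -1.179
endloop
endfacet
facet normal 0.723 -0.229 0.651
outer loop
vertex -2.535 1.411 -1.268
vertex -2.983 0.973 -0.925
vertex -2.58 0.724 -1.46
endloop
endfacet
facet normal -0.382 -0.553 0.741
outer loop
vertex -2.983 0.973 -0.925
vertex -3.642 1.088 -1.179
vertex -3.264 0.524 -1.405
endloop
endfacet
facet normal -0.998 0.069 -0.014
outer loop
vertex -3.642 1.088 -1.179
vertex -3.6 1.596 -1.68
vertex -3.645 0.909 -1.872
endloop
endfacet
facet normal -0.273 0.777 -0.567
outer loop
vertex -3.6 1.596 -1.68
vertex -2.916 1.796 -1.735
vertex -3.197 1.347 -2.215
endloop
endfacet
facet normal 0.790 0.592 -0.156
outer loop
vertex -2.916 1.796 -1.735
vertex -2.535 1.411 -1.268
vertex -2.538 1.232 -1.961
endloop
endfacet
facet normal 0.269 -0.955 -0.123
outer loop
vertex -2.989 0.684 -2.045
vertex -2.58 0.724 -1.46
vertex -3.264 0.524 -1.405
endloop
endfacet
facet normal -0.388 -0.841 -0.377
outer loop
vertex -2.989 0.684 -2.045
vertex -3.264 0.524 -1.405
vertex -3.645 0.909 -1.872
endloop
endfacet
facet normal -0.346 -0.333 -0.877
outer loop
vertex -2.989 0.684 -2.045
vertex -3.645 0.909 -1.872
vertex -3.197 1.347 -2.215
endloop
endfacet
facet normal 0.336 -0.134 -0.932
outer loop
vertex -2.989 0.684 -2.045
vertex -3.197 1.347 -2.215
vertex -2.538 1.232 -1.961
endloop
endfacet
facet normal 0.717 -0.519 -0.466
outer loop
vertex -2.989 0.684 -2.045
vertex -2.538 1.232 -1.961
vertex -2.58 0.724 -1.46
endloop
endfacet
facet normal 0.273 -0.777 0.567
outer loop
vertex -3.264 0.524 -1.405
vertex -2.58 0.724 -1.46
vertex -2.983 0.973 -0.925
endloop
endfacet
facet normal -0.790 -0.592 0.156
outer loop
vertex -3.645 0.909 -1.872
vertex -3.264 0.524 -1.405
vertex -3.642 1.088 -1.179
endloop
endfacet
facet normal -0.723 0.229 -0.651
outer loop
vertex -3.197 1.347 -2.215
vertex -3.645 0.909 -1.872
vertex -3.6 1.596 -1.68
endloop
endfacet
facet normal 0.382 0.553 -0.741
outer loop
vertex -2.538 1.232 -1.961
vertex -3.197 1.347 -2.215
vertex -2.916 1.796 -1.735
endloop
endfacet
facet normal 0.998 -0.069 0.014
outer loop
vertex -2.58 0.724 -1.46
vertex -2.538 1.232 -1.961
vertex -2.535 1.411 -1.268
endloop
endfacet
facet normal -0.718 -0.065 -0.693
outer loop
vertex -1.008 -0.402 -1.295
vertex -1.366 -0.612 -0.904
vertex -1.335 -0.049 -0.989
endloop
endfacet
facet normal 0.585 0.768 -0.260
outer loop
vertex -1.008 -0.402 -1.295
vertex -1.335 -0.049 -0.989
vertex -0.194 -0.508 0.224
endloop
endfacet
facet normal -0.719 -0.065 -0.692
outer loop
vertex -1.335 -0.049 -0.989
vertex -1.366 -0.612 -0.904
vertex -1.692 -0.259 -0.598
endloop
endfacet
facet normal -0.078 0.906 0.416
outer loop
vertex -1.335 -0.049 -0.989
vertex -1.692 -0.259 -0.598
vertex -0.194 -0.508 0.224
endloop
endfacet
facet normal -0.719 -0.064 -0.692
outer loop
vertex -1.692 -0.259 -0.598
vertex -1.366 -0.612 -0.904
vertex -1.724 -0.822 -0.513
endloop
endfacet
facet normal -0.455 0.158 0.877
outer loop
vertex -1.692 -0.259 -0.598
vertex -1.724 -0.822 -0.513
vertex -0.194 -0.508 0.224
endloop
endfacet
facet normal -0.718 -0.065 -0.693
outer loop
vertex -1.724 -0.822 -0.513
vertex -1.366 -0.612 -0.904
vertex -1.397 -1.175 -0.819
endloop
endfacet
facet normal -0.169 -0.730 0.662
outer loop
vertex -1.724 -0.822 -0.513
vertex -1.397 -1.175 -0.819
vertex -0.194 -0.508 0.224
endloop
endfacet
facet normal -0.719 -0.065 -0.692
outer loop
vertex -1.397 -1.175 -0.819
vertex -1.366 -0.612 -0.904
vertex -1.04 -0.965 -1.21
endloop
endfacet
facet normal 0.495 -0.869 -0.015
outer loop
vertex -1.397 -1.175 -0.819
vertex -1.04 -0.965 -1.21
vertex -0.194 -0.508 0.224
endloop
endfacet
facet normal -0.719 -0.064 -0.692
outer loop
vertex -1.04 -0.965 -1.21
vertex -1.366 -0.612 -0.904
vertex -1.008 -0.402 -1.295
endloop
endfacet
facet normal 0.871 -0.121 -0.475
outer loop
vertex -1.04 -0.965 -1.21
vertex -1.008 -0.402 -1.295
vertex -0.194 -0.508 0.224
endloop
endfacet

endsolid


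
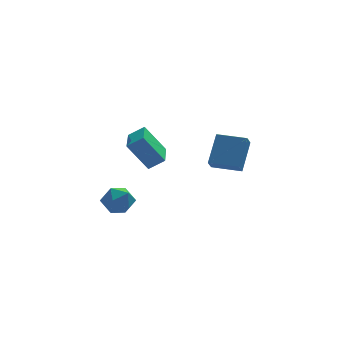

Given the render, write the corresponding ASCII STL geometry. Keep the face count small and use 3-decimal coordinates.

solid 
facet normal -0.750 0.434 0.498
outer loop
vertex -4.527 -0.952 1.647
vertex -4.038 -0.853 2.297
vertex -4.081 -0.268 1.723
endloop
endfacet
facet normal -0.810 0.551 -0.204
outer loop
vertex -4.527 -0.952 1.647
vertex -4.081 -0.268 1.723
vertex -4.147 -0.635 0.993
endloop
endfacet
facet normal -0.844 -0.082 -0.530
outer loop
vertex -4.527 -0.952 1.647
vertex -4.147 -0.635 0.993
vertex -4.145 -1.446 1.115
endloop
endfacet
facet normal -0.807 -0.590 -0.031
outer loop
vertex -4.527 -0.952 1.647
vertex -4.145 -1.446 1.115
vertex -4.077 -1.581 1.921
endloop
endfacet
facet normal -0.749 -0.272 0.605
outer loop
vertex -4.527 -0.952 1.647
vertex -4.077 -1.581 1.921
vertex -4.038 -0.853 2.297
endloop
endfacet
facet normal -0.216 0.880 -0.423
outer loop
vertex -4.147 -0.635 0.993
vertex -4.081 -0.268 1.723
vertex -3.423 -0.339 1.239
endloop
endfacet
facet normal -0.120 0.691 0.713
outer loop
vertex -4.081 -0.268 1.723
vertex -4.038 -0.853 2.297
vertex -3.355 -0.474 2.045
endloop
endfacet
facet normal -0.116 -0.451 0.885
outer loop
vertex -4.038 -0.853 2.297
vertex -4.077 -1.581 1.921
vertex -3.353 -1.285 2.167
endloop
endfacet
facet normal -0.210 -0.967 -0.144
outer loop
vertex -4.077 -1.581 1.921
vertex -4.145 -1.446 1.115
vertex -3.419 -1.652 1.437
endloop
endfacet
facet normal -0.271 -0.144 -0.952
outer loop
vertex -4.145 -1.446 1.115
vertex -4.147 -0.635 0.993
vertex -3.462 -1.067 0.863
endloop
endfacet
facet normal 0.807 0.590 0.031
outer loop
vertex -2.973 -0.968 1.513
vertex -3.423 -0.339 1.239
vertex -3.355 -0.474 2.045
endloop
endfacet
facet normal 0.844 0.082 0.530
outer loop
vertex -2.973 -0.968 1.513
vertex -3.355 -0.474 2.045
vertex -3.353 -1.285 2.167
endloop
endfacet
facet normal 0.810 -0.551 0.204
outer loop
vertex -2.973 -0.968 1.513
vertex -3.353 -1.285 2.167
vertex -3.419 -1.652 1.437
endloop
endfacet
facet normal 0.750 -0.434 -0.498
outer loop
vertex -2.973 -0.968 1.513
vertex -3.419 -1.652 1.437
vertex -3.462 -1.067 0.863
endloop
endfacet
facet normal 0.749 0.272 -0.605
outer loop
vertex -2.973 -0.968 1.513
vertex -3.462 -1.067 0.863
vertex -3.423 -0.339 1.239
endloop
endfacet
facet normal 0.210 0.967 0.144
outer loop
vertex -3.355 -0.474 2.045
vertex -3.423 -0.339 1.239
vertex -4.081 -0.268 1.723
endloop
endfacet
facet normal 0.271 0.144 0.952
outer loop
vertex -3.353 -1.285 2.167
vertex -3.355 -0.474 2.045
vertex -4.038 -0.853 2.297
endloop
endfacet
facet normal 0.216 -0.880 0.423
outer loop
vertex -3.419 -1.652 1.437
vertex -3.353 -1.285 2.167
vertex -4.077 -1.581 1.921
endloop
endfacet
facet normal 0.120 -0.691 -0.713
outer loop
vertex -3.462 -1.067 0.863
vertex -3.419 -1.652 1.437
vertex -4.145 -1.446 1.115
endloop
endfacet
facet normal 0.116 0.451 -0.885
outer loop
vertex -3.423 -0.339 1.239
vertex -3.462 -1.067 0.863
vertex -4.147 -0.635 0.993
endloop
endfacet
facet normal -0.881 0.472 0.032
outer loop
vertex 0.706 1.582 2.162
vertex 1.303 2.61 3.42
vertex 0.969 2.11 1.607
endloop
endfacet
facet normal -0.345 -0.593 -0.728
outer loop
vertex 2.237 1.43 1.56
vertex 0.706 1.582 2.162
vertex 0.969 2.11 1.607
endloop
endfacet
facet normal -0.881 0.471 0.032
outer loop
vertex 0.969 2.11 1.607
vertex 1.303 2.61 3.42
vertex 1.565 3.138 2.864
endloop
endfacet
facet normal 0.324 0.651 -0.686
outer loop
vertex 1.565 3.138 2.864
vertex 2.237 1.43 1.56
vertex 0.969 2.11 1.607
endloop
endfacet
facet normal -0.324 -0.651 0.686
outer loop
vertex 0.706 1.582 2.162
vertex 2.571 1.93 3.373
vertex 1.303 2.61 3.42
endloop
endfacet
facet normal -0.345 -0.594 -0.727
outer loop
vertex 1.975 0.902 2.116
vertex 0.706 1.582 2.162
vertex 2.237 1.43 1.56
endloop
endfacet
facet normal -0.324 -0.651 0.686
outer loop
vertex 1.975 0.902 2.116
vertex 2.571 1.93 3.373
vertex 0.706 1.582 2.162
endloop
endfacet
facet normal 0.345 0.594 0.727
outer loop
vertex 1.303 2.61 3.42
vertex 2.571 1.93 3.373
vertex 1.565 3.138 2.864
endloop
endfacet
facet normal 0.324 0.651 -0.686
outer loop
vertex 2.834 2.458 2.818
vertex 2.237 1.43 1.56
vertex 1.565 3.138 2.864
endloop
endfacet
facet normal 0.344 0.593 0.728
outer loop
vertex 1.565 3.138 2.864
vertex 2.571 1.93 3.373
vertex 2.834 2.458 2.818
endloop
endfacet
facet normal 0.881 -0.472 -0.033
outer loop
vertex 2.834 2.458 2.818
vertex 1.975 0.902 2.116
vertex 2.237 1.43 1.56
endloop
endfacet
facet normal 0.881 -0.472 -0.032
outer loop
vertex 2.571 1.93 3.373
vertex 1.975 0.902 2.116
vertex 2.834 2.458 2.818
endloop
endfacet
facet normal -0.810 0.137 -0.571
outer loop
vertex -2.867 2.048 3.322
vertex -2.524 3.658 3.221
vertex -1.945 1.765 1.946
endloop
endfacet
facet normal -0.208 -0.976 0.061
outer loop
vertex -1.216 1.642 2.459
vertex -2.867 2.048 3.322
vertex -1.945 1.765 1.946
endloop
endfacet
facet normal -0.810 0.137 -0.571
outer loop
vertex -1.945 1.765 1.946
vertex -2.524 3.658 3.221
vertex -1.602 3.375 1.845
endloop
endfacet
facet normal 0.548 -0.168 -0.819
outer loop
vertex -1.602 3.375 1.845
vertex -1.216 1.642 2.459
vertex -1.945 1.765 1.946
endloop
endfacet
facet normal -0.548 0.168 0.819
outer loop
vertex -2.867 2.048 3.322
vertex -1.795 3.535 3.734
vertex -2.524 3.658 3.221
endloop
endfacet
facet normal -0.208 -0.976 0.061
outer loop
vertex -2.138 1.925 3.835
vertex -2.867 2.048 3.322
vertex -1.216 1.642 2.459
endloop
endfacet
facet normal -0.548 0.168 0.819
outer loop
vertex -2.138 1.925 3.835
vertex -1.795 3.535 3.734
vertex -2.867 2.048 3.322
endloop
endfacet
facet normal 0.208 0.976 -0.061
outer loop
vertex -2.524 3.658 3.221
vertex -1.795 3.535 3.734
vertex -1.602 3.375 1.845
endloop
endfacet
facet normal 0.548 -0.168 -0.819
outer loop
vertex -0.873 3.252 2.358
vertex -1.216 1.642 2.459
vertex -1.602 3.375 1.845
endloop
endfacet
facet normal 0.208 0.976 -0.061
outer loop
vertex -1.602 3.375 1.845
vertex -1.795 3.535 3.734
vertex -0.873 3.252 2.358
endloop
endfacet
facet normal 0.810 -0.137 0.571
outer loop
vertex -0.873 3.252 2.358
vertex -2.138 1.925 3.835
vertex -1.216 1.642 2.459
endloop
endfacet
facet normal 0.810 -0.137 0.571
outer loop
vertex -1.795 3.535 3.734
vertex -2.138 1.925 3.835
vertex -0.873 3.252 2.358
endloop
endfacet

endsolid


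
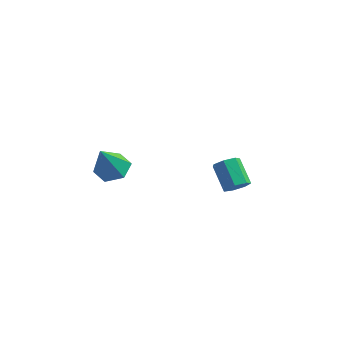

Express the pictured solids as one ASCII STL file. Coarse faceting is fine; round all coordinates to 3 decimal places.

solid 
facet normal 0.070 0.478 -0.876
outer loop
vertex 0.812 -2.656 0.844
vertex 0.064 -3.018 0.587
vertex 0.056 -2.254 1.003
endloop
endfacet
facet normal 0.427 0.507 0.749
outer loop
vertex 0.812 -2.656 0.844
vertex 0.056 -2.254 1.003
vertex -0.064 -3.882 2.173
endloop
endfacet
facet normal 0.071 0.478 -0.876
outer loop
vertex 0.056 -2.254 1.003
vertex 0.064 -3.018 0.587
vertex -0.692 -2.616 0.745
endloop
endfacet
facet normal -0.494 0.531 0.688
outer loop
vertex 0.056 -2.254 1.003
vertex -0.692 -2.616 0.745
vertex -0.064 -3.882 2.173
endloop
endfacet
facet normal 0.070 0.476 -0.877
outer loop
vertex -0.692 -2.616 0.745
vertex 0.064 -3.018 0.587
vertex -0.685 -3.381 0.33
endloop
endfacet
facet normal -0.948 -0.159 0.276
outer loop
vertex -0.692 -2.616 0.745
vertex -0.685 -3.381 0.33
vertex -0.064 -3.882 2.173
endloop
endfacet
facet normal 0.070 0.476 -0.877
outer loop
vertex -0.685 -3.381 0.33
vertex 0.064 -3.018 0.587
vertex 0.071 -3.783 0.172
endloop
endfacet
facet normal -0.480 -0.874 -0.076
outer loop
vertex -0.685 -3.381 0.33
vertex 0.071 -3.783 0.172
vertex -0.064 -3.882 2.173
endloop
endfacet
facet normal 0.071 0.476 -0.877
outer loop
vertex 0.071 -3.783 0.172
vertex 0.064 -3.018 0.587
vertex 0.819 -3.421 0.429
endloop
endfacet
facet normal 0.440 -0.898 -0.015
outer loop
vertex 0.071 -3.783 0.172
vertex 0.819 -3.421 0.429
vertex -0.064 -3.882 2.173
endloop
endfacet
facet normal 0.071 0.476 -0.877
outer loop
vertex 0.819 -3.421 0.429
vertex 0.064 -3.018 0.587
vertex 0.812 -2.656 0.844
endloop
endfacet
facet normal 0.894 -0.208 0.398
outer loop
vertex 0.819 -3.421 0.429
vertex 0.812 -2.656 0.844
vertex -0.064 -3.882 2.173
endloop
endfacet
facet normal 0.589 -0.489 -0.643
outer loop
vertex 4.188 2.197 -2.56
vertex 3.705 2.241 -3.036
vertex 4.211 2.676 -2.903
endloop
endfacet
facet normal 0.807 0.318 0.498
outer loop
vertex 4.188 2.197 -2.56
vertex 4.211 2.676 -2.903
vertex 3.298 2.934 -1.588
endloop
endfacet
facet normal 0.807 0.317 0.498
outer loop
vertex 3.298 2.934 -1.588
vertex 4.211 2.676 -2.903
vertex 3.321 3.414 -1.931
endloop
endfacet
facet normal -0.589 0.488 0.644
outer loop
vertex 3.298 2.934 -1.588
vertex 3.321 3.414 -1.931
vertex 2.815 2.979 -2.064
endloop
endfacet
facet normal 0.589 -0.488 -0.645
outer loop
vertex 4.211 2.676 -2.903
vertex 3.705 2.241 -3.036
vertex 3.852 2.828 -3.346
endloop
endfacet
facet normal 0.533 0.834 -0.145
outer loop
vertex 4.211 2.676 -2.903
vertex 3.852 2.828 -3.346
vertex 3.321 3.414 -1.931
endloop
endfacet
facet normal 0.533 0.834 -0.145
outer loop
vertex 3.321 3.414 -1.931
vertex 3.852 2.828 -3.346
vertex 2.962 3.566 -2.375
endloop
endfacet
facet normal -0.589 0.489 0.644
outer loop
vertex 3.321 3.414 -1.931
vertex 2.962 3.566 -2.375
vertex 2.815 2.979 -2.064
endloop
endfacet
facet normal 0.590 -0.488 -0.644
outer loop
vertex 3.852 2.828 -3.346
vertex 3.705 2.241 -3.036
vertex 3.383 2.538 -3.556
endloop
endfacet
facet normal -0.142 0.721 -0.678
outer loop
vertex 3.852 2.828 -3.346
vertex 3.383 2.538 -3.556
vertex 2.962 3.566 -2.375
endloop
endfacet
facet normal -0.143 0.721 -0.678
outer loop
vertex 2.962 3.566 -2.375
vertex 3.383 2.538 -3.556
vertex 2.493 3.276 -2.584
endloop
endfacet
facet normal -0.589 0.489 0.644
outer loop
vertex 2.962 3.566 -2.375
vertex 2.493 3.276 -2.584
vertex 2.815 2.979 -2.064
endloop
endfacet
facet normal 0.589 -0.489 -0.644
outer loop
vertex 3.383 2.538 -3.556
vertex 3.705 2.241 -3.036
vertex 3.156 2.025 -3.374
endloop
endfacet
facet normal -0.711 0.066 -0.701
outer loop
vertex 3.383 2.538 -3.556
vertex 3.156 2.025 -3.374
vertex 2.493 3.276 -2.584
endloop
endfacet
facet normal -0.711 0.066 -0.701
outer loop
vertex 2.493 3.276 -2.584
vertex 3.156 2.025 -3.374
vertex 2.266 2.762 -2.402
endloop
endfacet
facet normal -0.589 0.488 0.644
outer loop
vertex 2.493 3.276 -2.584
vertex 2.266 2.762 -2.402
vertex 2.815 2.979 -2.064
endloop
endfacet
facet normal 0.589 -0.488 -0.644
outer loop
vertex 3.156 2.025 -3.374
vertex 3.705 2.241 -3.036
vertex 3.343 1.674 -2.937
endloop
endfacet
facet normal -0.743 -0.640 -0.196
outer loop
vertex 3.156 2.025 -3.374
vertex 3.343 1.674 -2.937
vertex 2.266 2.762 -2.402
endloop
endfacet
facet normal -0.743 -0.640 -0.195
outer loop
vertex 2.266 2.762 -2.402
vertex 3.343 1.674 -2.937
vertex 2.453 2.412 -1.966
endloop
endfacet
facet normal -0.589 0.488 0.644
outer loop
vertex 2.266 2.762 -2.402
vertex 2.453 2.412 -1.966
vertex 2.815 2.979 -2.064
endloop
endfacet
facet normal 0.589 -0.489 -0.643
outer loop
vertex 3.343 1.674 -2.937
vertex 3.705 2.241 -3.036
vertex 3.802 1.751 -2.575
endloop
endfacet
facet normal -0.216 -0.863 0.457
outer loop
vertex 3.343 1.674 -2.937
vertex 3.802 1.751 -2.575
vertex 2.453 2.412 -1.966
endloop
endfacet
facet normal -0.217 -0.863 0.456
outer loop
vertex 2.453 2.412 -1.966
vertex 3.802 1.751 -2.575
vertex 2.912 2.488 -1.603
endloop
endfacet
facet normal -0.590 0.488 0.644
outer loop
vertex 2.453 2.412 -1.966
vertex 2.912 2.488 -1.603
vertex 2.815 2.979 -2.064
endloop
endfacet
facet normal 0.589 -0.489 -0.643
outer loop
vertex 3.802 1.751 -2.575
vertex 3.705 2.241 -3.036
vertex 4.188 2.197 -2.56
endloop
endfacet
facet normal 0.474 -0.436 0.765
outer loop
vertex 3.802 1.751 -2.575
vertex 4.188 2.197 -2.56
vertex 2.912 2.488 -1.603
endloop
endfacet
facet normal 0.474 -0.436 0.765
outer loop
vertex 2.912 2.488 -1.603
vertex 4.188 2.197 -2.56
vertex 3.298 2.934 -1.588
endloop
endfacet
facet normal -0.589 0.488 0.644
outer loop
vertex 2.912 2.488 -1.603
vertex 3.298 2.934 -1.588
vertex 2.815 2.979 -2.064
endloop
endfacet

endsolid


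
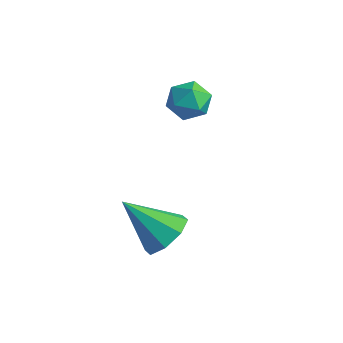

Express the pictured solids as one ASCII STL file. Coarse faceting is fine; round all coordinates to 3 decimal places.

solid 
facet normal 0.097 0.948 0.303
outer loop
vertex 1.451 4.286 1.851
vertex 1.271 4.046 2.659
vertex 2.087 4.051 2.383
endloop
endfacet
facet normal 0.517 0.816 -0.258
outer loop
vertex 1.451 4.286 1.851
vertex 2.087 4.051 2.383
vertex 2.093 3.788 1.562
endloop
endfacet
facet normal 0.104 0.596 -0.796
outer loop
vertex 1.451 4.286 1.851
vertex 2.093 3.788 1.562
vertex 1.279 3.621 1.331
endloop
endfacet
facet normal -0.572 0.592 -0.568
outer loop
vertex 1.451 4.286 1.851
vertex 1.279 3.621 1.331
vertex 0.771 3.78 2.009
endloop
endfacet
facet normal -0.576 0.810 0.112
outer loop
vertex 1.451 4.286 1.851
vertex 0.771 3.78 2.009
vertex 1.271 4.046 2.659
endloop
endfacet
facet normal 0.956 0.281 -0.083
outer loop
vertex 2.093 3.788 1.562
vertex 2.087 4.051 2.383
vertex 2.309 3.24 2.191
endloop
endfacet
facet normal 0.276 0.494 0.825
outer loop
vertex 2.087 4.051 2.383
vertex 1.271 4.046 2.659
vertex 1.801 3.399 2.869
endloop
endfacet
facet normal -0.813 0.271 0.515
outer loop
vertex 1.271 4.046 2.659
vertex 0.771 3.78 2.009
vertex 0.987 3.232 2.638
endloop
endfacet
facet normal -0.807 -0.082 -0.585
outer loop
vertex 0.771 3.78 2.009
vertex 1.279 3.621 1.331
vertex 0.993 2.969 1.817
endloop
endfacet
facet normal 0.286 -0.075 -0.955
outer loop
vertex 1.279 3.621 1.331
vertex 2.093 3.788 1.562
vertex 1.809 2.974 1.541
endloop
endfacet
facet normal 0.572 -0.592 0.568
outer loop
vertex 1.629 2.734 2.349
vertex 2.309 3.24 2.191
vertex 1.801 3.399 2.869
endloop
endfacet
facet normal -0.104 -0.596 0.796
outer loop
vertex 1.629 2.734 2.349
vertex 1.801 3.399 2.869
vertex 0.987 3.232 2.638
endloop
endfacet
facet normal -0.517 -0.816 0.258
outer loop
vertex 1.629 2.734 2.349
vertex 0.987 3.232 2.638
vertex 0.993 2.969 1.817
endloop
endfacet
facet normal -0.097 -0.948 -0.303
outer loop
vertex 1.629 2.734 2.349
vertex 0.993 2.969 1.817
vertex 1.809 2.974 1.541
endloop
endfacet
facet normal 0.576 -0.810 -0.112
outer loop
vertex 1.629 2.734 2.349
vertex 1.809 2.974 1.541
vertex 2.309 3.24 2.191
endloop
endfacet
facet normal 0.807 0.082 0.585
outer loop
vertex 1.801 3.399 2.869
vertex 2.309 3.24 2.191
vertex 2.087 4.051 2.383
endloop
endfacet
facet normal -0.286 0.075 0.955
outer loop
vertex 0.987 3.232 2.638
vertex 1.801 3.399 2.869
vertex 1.271 4.046 2.659
endloop
endfacet
facet normal -0.956 -0.281 0.083
outer loop
vertex 0.993 2.969 1.817
vertex 0.987 3.232 2.638
vertex 0.771 3.78 2.009
endloop
endfacet
facet normal -0.276 -0.494 -0.825
outer loop
vertex 1.809 2.974 1.541
vertex 0.993 2.969 1.817
vertex 1.279 3.621 1.331
endloop
endfacet
facet normal 0.813 -0.271 -0.515
outer loop
vertex 2.309 3.24 2.191
vertex 1.809 2.974 1.541
vertex 2.093 3.788 1.562
endloop
endfacet
facet normal 0.622 0.370 -0.690
outer loop
vertex 4.103 -0.141 -1.769
vertex 3.441 0.561 -1.99
vertex 4.194 0.484 -1.352
endloop
endfacet
facet normal 0.454 -0.539 0.709
outer loop
vertex 4.103 -0.141 -1.769
vertex 4.194 0.484 -1.352
vertex 2.159 -0.201 -0.57
endloop
endfacet
facet normal 0.622 0.370 -0.690
outer loop
vertex 4.194 0.484 -1.352
vertex 3.441 0.561 -1.99
vertex 3.844 1.155 -1.308
endloop
endfacet
facet normal 0.325 0.108 0.940
outer loop
vertex 4.194 0.484 -1.352
vertex 3.844 1.155 -1.308
vertex 2.159 -0.201 -0.57
endloop
endfacet
facet normal 0.623 0.369 -0.690
outer loop
vertex 3.844 1.155 -1.308
vertex 3.441 0.561 -1.99
vertex 3.258 1.478 -1.664
endloop
endfacet
facet normal -0.143 0.604 0.784
outer loop
vertex 3.844 1.155 -1.308
vertex 3.258 1.478 -1.664
vertex 2.159 -0.201 -0.57
endloop
endfacet
facet normal 0.622 0.370 -0.690
outer loop
vertex 3.258 1.478 -1.664
vertex 3.441 0.561 -1.99
vertex 2.779 1.263 -2.211
endloop
endfacet
facet normal -0.675 0.659 0.332
outer loop
vertex 3.258 1.478 -1.664
vertex 2.779 1.263 -2.211
vertex 2.159 -0.201 -0.57
endloop
endfacet
facet normal 0.623 0.371 -0.689
outer loop
vertex 2.779 1.263 -2.211
vertex 3.441 0.561 -1.99
vertex 2.689 0.638 -2.629
endloop
endfacet
facet normal -0.960 0.238 -0.150
outer loop
vertex 2.779 1.263 -2.211
vertex 2.689 0.638 -2.629
vertex 2.159 -0.201 -0.57
endloop
endfacet
facet normal 0.623 0.369 -0.689
outer loop
vertex 2.689 0.638 -2.629
vertex 3.441 0.561 -1.99
vertex 3.039 -0.033 -2.672
endloop
endfacet
facet normal -0.830 -0.409 -0.380
outer loop
vertex 2.689 0.638 -2.629
vertex 3.039 -0.033 -2.672
vertex 2.159 -0.201 -0.57
endloop
endfacet
facet normal 0.623 0.370 -0.689
outer loop
vertex 3.039 -0.033 -2.672
vertex 3.441 0.561 -1.99
vertex 3.625 -0.356 -2.316
endloop
endfacet
facet normal -0.363 -0.905 -0.224
outer loop
vertex 3.039 -0.033 -2.672
vertex 3.625 -0.356 -2.316
vertex 2.159 -0.201 -0.57
endloop
endfacet
facet normal 0.623 0.370 -0.690
outer loop
vertex 3.625 -0.356 -2.316
vertex 3.441 0.561 -1.99
vertex 4.103 -0.141 -1.769
endloop
endfacet
facet normal 0.170 -0.959 0.228
outer loop
vertex 3.625 -0.356 -2.316
vertex 4.103 -0.141 -1.769
vertex 2.159 -0.201 -0.57
endloop
endfacet

endsolid


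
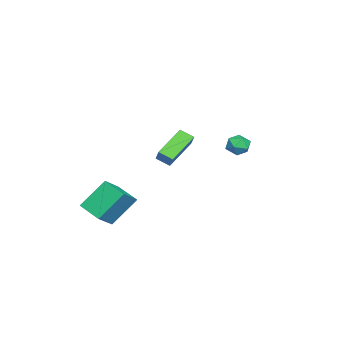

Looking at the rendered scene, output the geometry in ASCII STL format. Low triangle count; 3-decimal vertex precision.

solid 
facet normal -0.707 0.664 -0.244
outer loop
vertex 3.409 4.181 1.875
vertex 2.922 3.803 2.258
vertex 3.306 4.329 2.577
endloop
endfacet
facet normal -0.064 0.975 -0.215
outer loop
vertex 3.409 4.181 1.875
vertex 3.306 4.329 2.577
vertex 3.978 4.313 2.304
endloop
endfacet
facet normal 0.363 0.639 -0.678
outer loop
vertex 3.409 4.181 1.875
vertex 3.978 4.313 2.304
vertex 4.009 3.778 1.816
endloop
endfacet
facet normal -0.015 0.123 -0.992
outer loop
vertex 3.409 4.181 1.875
vertex 4.009 3.778 1.816
vertex 3.357 3.462 1.787
endloop
endfacet
facet normal -0.676 0.137 -0.724
outer loop
vertex 3.409 4.181 1.875
vertex 3.357 3.462 1.787
vertex 2.922 3.803 2.258
endloop
endfacet
facet normal 0.199 0.876 0.440
outer loop
vertex 3.978 4.313 2.304
vertex 3.306 4.329 2.577
vertex 3.843 4.018 2.953
endloop
endfacet
facet normal -0.839 0.373 0.396
outer loop
vertex 3.306 4.329 2.577
vertex 2.922 3.803 2.258
vertex 3.191 3.702 2.924
endloop
endfacet
facet normal -0.790 -0.480 -0.382
outer loop
vertex 2.922 3.803 2.258
vertex 3.357 3.462 1.787
vertex 3.222 3.167 2.436
endloop
endfacet
facet normal 0.280 -0.504 -0.817
outer loop
vertex 3.357 3.462 1.787
vertex 4.009 3.778 1.816
vertex 3.894 3.151 2.163
endloop
endfacet
facet normal 0.891 0.334 -0.309
outer loop
vertex 4.009 3.778 1.816
vertex 3.978 4.313 2.304
vertex 4.278 3.677 2.482
endloop
endfacet
facet normal 0.015 -0.123 0.992
outer loop
vertex 3.791 3.299 2.865
vertex 3.843 4.018 2.953
vertex 3.191 3.702 2.924
endloop
endfacet
facet normal -0.363 -0.639 0.678
outer loop
vertex 3.791 3.299 2.865
vertex 3.191 3.702 2.924
vertex 3.222 3.167 2.436
endloop
endfacet
facet normal 0.064 -0.975 0.215
outer loop
vertex 3.791 3.299 2.865
vertex 3.222 3.167 2.436
vertex 3.894 3.151 2.163
endloop
endfacet
facet normal 0.707 -0.664 0.244
outer loop
vertex 3.791 3.299 2.865
vertex 3.894 3.151 2.163
vertex 4.278 3.677 2.482
endloop
endfacet
facet normal 0.676 -0.137 0.724
outer loop
vertex 3.791 3.299 2.865
vertex 4.278 3.677 2.482
vertex 3.843 4.018 2.953
endloop
endfacet
facet normal -0.280 0.504 0.817
outer loop
vertex 3.191 3.702 2.924
vertex 3.843 4.018 2.953
vertex 3.306 4.329 2.577
endloop
endfacet
facet normal -0.891 -0.334 0.309
outer loop
vertex 3.222 3.167 2.436
vertex 3.191 3.702 2.924
vertex 2.922 3.803 2.258
endloop
endfacet
facet normal -0.199 -0.876 -0.440
outer loop
vertex 3.894 3.151 2.163
vertex 3.222 3.167 2.436
vertex 3.357 3.462 1.787
endloop
endfacet
facet normal 0.839 -0.373 -0.396
outer loop
vertex 4.278 3.677 2.482
vertex 3.894 3.151 2.163
vertex 4.009 3.778 1.816
endloop
endfacet
facet normal 0.790 0.480 0.382
outer loop
vertex 3.843 4.018 2.953
vertex 4.278 3.677 2.482
vertex 3.978 4.313 2.304
endloop
endfacet
facet normal -0.380 0.544 0.748
outer loop
vertex 3.323 -3.35 -0.994
vertex 4.084 -2.123 -1.5
vertex 2.138 -2.975 -1.869
endloop
endfacet
facet normal -0.498 -0.802 0.330
outer loop
vertex 2.936 -4.117 -3.44
vertex 3.323 -3.35 -0.994
vertex 2.138 -2.975 -1.869
endloop
endfacet
facet normal -0.380 0.544 0.748
outer loop
vertex 2.138 -2.975 -1.869
vertex 4.084 -2.123 -1.5
vertex 2.899 -1.748 -2.375
endloop
endfacet
facet normal -0.780 0.246 -0.575
outer loop
vertex 2.899 -1.748 -2.375
vertex 2.936 -4.117 -3.44
vertex 2.138 -2.975 -1.869
endloop
endfacet
facet normal 0.780 -0.246 0.575
outer loop
vertex 3.323 -3.35 -0.994
vertex 4.882 -3.265 -3.071
vertex 4.084 -2.123 -1.5
endloop
endfacet
facet normal -0.498 -0.802 0.330
outer loop
vertex 4.121 -4.492 -2.565
vertex 3.323 -3.35 -0.994
vertex 2.936 -4.117 -3.44
endloop
endfacet
facet normal 0.780 -0.246 0.575
outer loop
vertex 4.121 -4.492 -2.565
vertex 4.882 -3.265 -3.071
vertex 3.323 -3.35 -0.994
endloop
endfacet
facet normal 0.498 0.802 -0.330
outer loop
vertex 4.084 -2.123 -1.5
vertex 4.882 -3.265 -3.071
vertex 2.899 -1.748 -2.375
endloop
endfacet
facet normal -0.780 0.246 -0.575
outer loop
vertex 3.697 -2.89 -3.946
vertex 2.936 -4.117 -3.44
vertex 2.899 -1.748 -2.375
endloop
endfacet
facet normal 0.498 0.802 -0.330
outer loop
vertex 2.899 -1.748 -2.375
vertex 4.882 -3.265 -3.071
vertex 3.697 -2.89 -3.946
endloop
endfacet
facet normal 0.380 -0.544 -0.748
outer loop
vertex 3.697 -2.89 -3.946
vertex 4.121 -4.492 -2.565
vertex 2.936 -4.117 -3.44
endloop
endfacet
facet normal 0.380 -0.544 -0.748
outer loop
vertex 4.882 -3.265 -3.071
vertex 4.121 -4.492 -2.565
vertex 3.697 -2.89 -3.946
endloop
endfacet
facet normal -0.764 0.369 0.530
outer loop
vertex -2.489 -0.943 0.285
vertex -1.781 -0.602 1.069
vertex -2.399 -0.136 -0.147
endloop
endfacet
facet normal -0.638 -0.307 -0.707
outer loop
vertex -0.779 -0.918 -1.269
vertex -2.489 -0.943 0.285
vertex -2.399 -0.136 -0.147
endloop
endfacet
facet normal -0.764 0.369 0.530
outer loop
vertex -2.399 -0.136 -0.147
vertex -1.781 -0.602 1.069
vertex -1.691 0.205 0.637
endloop
endfacet
facet normal 0.098 0.877 -0.470
outer loop
vertex -1.691 0.205 0.637
vertex -0.779 -0.918 -1.269
vertex -2.399 -0.136 -0.147
endloop
endfacet
facet normal -0.098 -0.877 0.470
outer loop
vertex -2.489 -0.943 0.285
vertex -0.161 -1.384 -0.053
vertex -1.781 -0.602 1.069
endloop
endfacet
facet normal -0.638 -0.307 -0.707
outer loop
vertex -0.869 -1.725 -0.837
vertex -2.489 -0.943 0.285
vertex -0.779 -0.918 -1.269
endloop
endfacet
facet normal -0.098 -0.877 0.470
outer loop
vertex -0.869 -1.725 -0.837
vertex -0.161 -1.384 -0.053
vertex -2.489 -0.943 0.285
endloop
endfacet
facet normal 0.638 0.307 0.707
outer loop
vertex -1.781 -0.602 1.069
vertex -0.161 -1.384 -0.053
vertex -1.691 0.205 0.637
endloop
endfacet
facet normal 0.098 0.877 -0.470
outer loop
vertex -0.071 -0.577 -0.485
vertex -0.779 -0.918 -1.269
vertex -1.691 0.205 0.637
endloop
endfacet
facet normal 0.638 0.307 0.707
outer loop
vertex -1.691 0.205 0.637
vertex -0.161 -1.384 -0.053
vertex -0.071 -0.577 -0.485
endloop
endfacet
facet normal 0.764 -0.369 -0.530
outer loop
vertex -0.071 -0.577 -0.485
vertex -0.869 -1.725 -0.837
vertex -0.779 -0.918 -1.269
endloop
endfacet
facet normal 0.764 -0.369 -0.530
outer loop
vertex -0.161 -1.384 -0.053
vertex -0.869 -1.725 -0.837
vertex -0.071 -0.577 -0.485
endloop
endfacet

endsolid


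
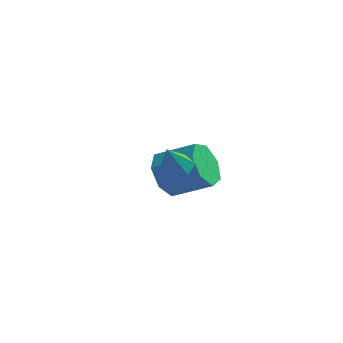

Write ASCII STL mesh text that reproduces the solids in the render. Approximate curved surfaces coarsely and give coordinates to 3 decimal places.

solid 
facet normal 0.031 0.564 -0.825
outer loop
vertex 1.092 -1.408 -0.712
vertex 0.551 -1.102 -0.523
vertex 1.133 -0.874 -0.345
endloop
endfacet
facet normal 0.908 -0.283 0.310
outer loop
vertex 1.092 -1.408 -0.712
vertex 1.133 -0.874 -0.345
vertex 0.509 -1.858 0.583
endloop
endfacet
facet normal 0.032 0.564 -0.825
outer loop
vertex 1.133 -0.874 -0.345
vertex 0.551 -1.102 -0.523
vertex 0.592 -0.567 -0.156
endloop
endfacet
facet normal 0.498 0.406 0.766
outer loop
vertex 1.133 -0.874 -0.345
vertex 0.592 -0.567 -0.156
vertex 0.509 -1.858 0.583
endloop
endfacet
facet normal 0.031 0.564 -0.825
outer loop
vertex 0.592 -0.567 -0.156
vertex 0.551 -1.102 -0.523
vertex 0.01 -0.796 -0.334
endloop
endfacet
facet normal -0.422 0.471 0.775
outer loop
vertex 0.592 -0.567 -0.156
vertex 0.01 -0.796 -0.334
vertex 0.509 -1.858 0.583
endloop
endfacet
facet normal 0.031 0.564 -0.825
outer loop
vertex 0.01 -0.796 -0.334
vertex 0.551 -1.102 -0.523
vertex -0.031 -1.33 -0.701
endloop
endfacet
facet normal -0.932 -0.154 0.328
outer loop
vertex 0.01 -0.796 -0.334
vertex -0.031 -1.33 -0.701
vertex 0.509 -1.858 0.583
endloop
endfacet
facet normal 0.032 0.564 -0.825
outer loop
vertex -0.031 -1.33 -0.701
vertex 0.551 -1.102 -0.523
vertex 0.51 -1.637 -0.89
endloop
endfacet
facet normal -0.523 -0.843 -0.127
outer loop
vertex -0.031 -1.33 -0.701
vertex 0.51 -1.637 -0.89
vertex 0.509 -1.858 0.583
endloop
endfacet
facet normal 0.031 0.564 -0.825
outer loop
vertex 0.51 -1.637 -0.89
vertex 0.551 -1.102 -0.523
vertex 1.092 -1.408 -0.712
endloop
endfacet
facet normal 0.398 -0.907 -0.136
outer loop
vertex 0.51 -1.637 -0.89
vertex 1.092 -1.408 -0.712
vertex 0.509 -1.858 0.583
endloop
endfacet
facet normal -0.894 -0.131 -0.428
outer loop
vertex -1.424 2.454 -3.809
vertex -1.897 2.895 -2.957
vertex -1.542 3.374 -3.845
endloop
endfacet
facet normal 0.429 0.020 -0.903
outer loop
vertex -1.424 2.454 -3.809
vertex -1.542 3.374 -3.845
vertex 0.15 2.685 -3.056
endloop
endfacet
facet normal 0.429 0.021 -0.903
outer loop
vertex 0.15 2.685 -3.056
vertex -1.542 3.374 -3.845
vertex 0.032 3.605 -3.091
endloop
endfacet
facet normal 0.894 0.131 0.428
outer loop
vertex 0.15 2.685 -3.056
vertex 0.032 3.605 -3.091
vertex -0.323 3.125 -2.203
endloop
endfacet
facet normal -0.894 -0.131 -0.428
outer loop
vertex -1.542 3.374 -3.845
vertex -1.897 2.895 -2.957
vertex -1.927 3.933 -3.212
endloop
endfacet
facet normal 0.168 0.787 -0.593
outer loop
vertex -1.542 3.374 -3.845
vertex -1.927 3.933 -3.212
vertex 0.032 3.605 -3.091
endloop
endfacet
facet normal 0.168 0.787 -0.593
outer loop
vertex 0.032 3.605 -3.091
vertex -1.927 3.933 -3.212
vertex -0.353 4.164 -2.458
endloop
endfacet
facet normal 0.894 0.131 0.428
outer loop
vertex 0.032 3.605 -3.091
vertex -0.353 4.164 -2.458
vertex -0.323 3.125 -2.203
endloop
endfacet
facet normal -0.894 -0.131 -0.429
outer loop
vertex -1.927 3.933 -3.212
vertex -1.897 2.895 -2.957
vertex -2.29 3.71 -2.387
endloop
endfacet
facet normal -0.219 0.962 0.163
outer loop
vertex -1.927 3.933 -3.212
vertex -2.29 3.71 -2.387
vertex -0.353 4.164 -2.458
endloop
endfacet
facet normal -0.219 0.962 0.163
outer loop
vertex -0.353 4.164 -2.458
vertex -2.29 3.71 -2.387
vertex -0.716 3.941 -1.633
endloop
endfacet
facet normal 0.894 0.131 0.429
outer loop
vertex -0.353 4.164 -2.458
vertex -0.716 3.941 -1.633
vertex -0.323 3.125 -2.203
endloop
endfacet
facet normal -0.894 -0.132 -0.428
outer loop
vertex -2.29 3.71 -2.387
vertex -1.897 2.895 -2.957
vertex -2.356 2.873 -1.991
endloop
endfacet
facet normal -0.442 0.412 0.797
outer loop
vertex -2.29 3.71 -2.387
vertex -2.356 2.873 -1.991
vertex -0.716 3.941 -1.633
endloop
endfacet
facet normal -0.442 0.412 0.796
outer loop
vertex -0.716 3.941 -1.633
vertex -2.356 2.873 -1.991
vertex -0.783 3.104 -1.237
endloop
endfacet
facet normal 0.894 0.131 0.429
outer loop
vertex -0.716 3.941 -1.633
vertex -0.783 3.104 -1.237
vertex -0.323 3.125 -2.203
endloop
endfacet
facet normal -0.894 -0.131 -0.428
outer loop
vertex -2.356 2.873 -1.991
vertex -1.897 2.895 -2.957
vertex -2.077 2.052 -2.323
endloop
endfacet
facet normal -0.332 -0.448 0.830
outer loop
vertex -2.356 2.873 -1.991
vertex -2.077 2.052 -2.323
vertex -0.783 3.104 -1.237
endloop
endfacet
facet normal -0.332 -0.449 0.830
outer loop
vertex -0.783 3.104 -1.237
vertex -2.077 2.052 -2.323
vertex -0.503 2.283 -1.569
endloop
endfacet
facet normal 0.894 0.132 0.429
outer loop
vertex -0.783 3.104 -1.237
vertex -0.503 2.283 -1.569
vertex -0.323 3.125 -2.203
endloop
endfacet
facet normal -0.894 -0.131 -0.428
outer loop
vertex -2.077 2.052 -2.323
vertex -1.897 2.895 -2.957
vertex -1.662 1.865 -3.132
endloop
endfacet
facet normal 0.028 -0.971 0.239
outer loop
vertex -2.077 2.052 -2.323
vertex -1.662 1.865 -3.132
vertex -0.503 2.283 -1.569
endloop
endfacet
facet normal 0.028 -0.971 0.239
outer loop
vertex -0.503 2.283 -1.569
vertex -1.662 1.865 -3.132
vertex -0.088 2.096 -2.378
endloop
endfacet
facet normal 0.894 0.131 0.428
outer loop
vertex -0.503 2.283 -1.569
vertex -0.088 2.096 -2.378
vertex -0.323 3.125 -2.203
endloop
endfacet
facet normal -0.894 -0.131 -0.428
outer loop
vertex -1.662 1.865 -3.132
vertex -1.897 2.895 -2.957
vertex -1.424 2.454 -3.809
endloop
endfacet
facet normal 0.367 -0.762 -0.534
outer loop
vertex -1.662 1.865 -3.132
vertex -1.424 2.454 -3.809
vertex -0.088 2.096 -2.378
endloop
endfacet
facet normal 0.367 -0.762 -0.533
outer loop
vertex -0.088 2.096 -2.378
vertex -1.424 2.454 -3.809
vertex 0.15 2.685 -3.056
endloop
endfacet
facet normal 0.894 0.131 0.428
outer loop
vertex -0.088 2.096 -2.378
vertex 0.15 2.685 -3.056
vertex -0.323 3.125 -2.203
endloop
endfacet

endsolid
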